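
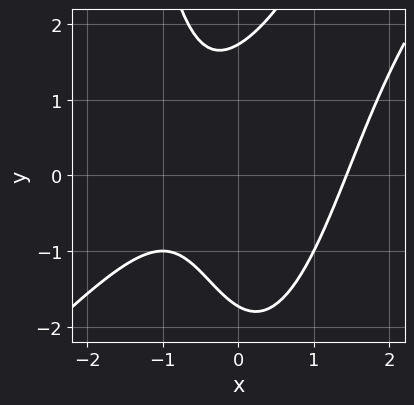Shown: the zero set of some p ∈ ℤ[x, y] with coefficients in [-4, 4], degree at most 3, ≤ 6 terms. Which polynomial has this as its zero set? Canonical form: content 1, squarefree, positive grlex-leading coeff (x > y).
2*x^3 - 2*x^2*y + y^2 - 2*x - 3

1. deg p = 3. The shape is more complex than any degree-2 curve.
2. The integer polynomial consistent with all of this is the stated p.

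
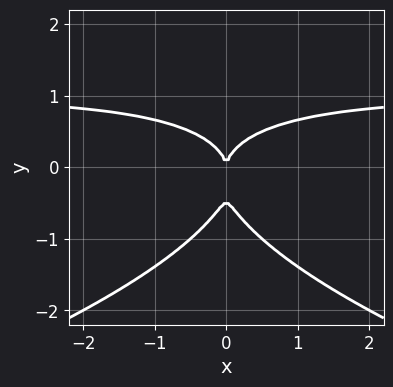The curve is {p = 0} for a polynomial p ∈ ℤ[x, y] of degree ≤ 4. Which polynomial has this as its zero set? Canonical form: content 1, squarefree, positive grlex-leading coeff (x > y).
(a) deg p = 4.
(b) Symmetries: mirror symmetry x ↦ −x ⇒ only even powers of x.
(c) Observable constraints: it crosses the y-axis at the gridline y = 0; it crosses the x-axis at the gridline x = 0.
(d) Fitting integer coefficients to these (and the overall shape) gives p.

2*y^4 + 2*x^2*y + y^3 - 2*x^2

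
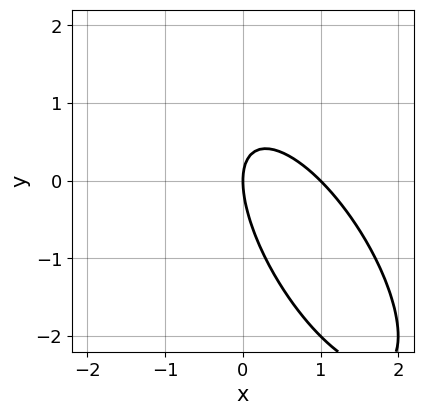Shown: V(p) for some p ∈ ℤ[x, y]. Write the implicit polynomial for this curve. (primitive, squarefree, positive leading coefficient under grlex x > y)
(a) deg p = 2. No degree-1 curve has this shape.
(b) Against the integer gridlines: it crosses the y-axis at the gridline y = 0; the x-axis gridline crossings are at x ∈ {0, 1}.
(c) Putting this together gives p.

2*x^2 + 2*x*y + y^2 - 2*x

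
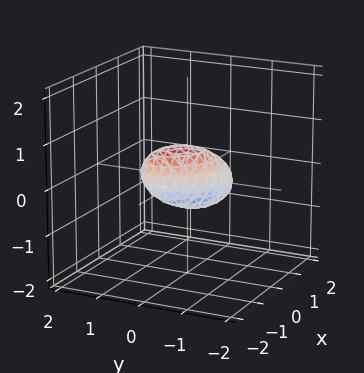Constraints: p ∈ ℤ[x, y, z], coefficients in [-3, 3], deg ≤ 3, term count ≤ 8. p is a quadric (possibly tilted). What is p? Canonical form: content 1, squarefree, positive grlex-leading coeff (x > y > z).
(a) Degree: a generic line meets the surface in up to 2 points, so deg p = 2.
(b) The integer polynomial consistent with all of this is the stated p.

2*x^2 + 2*x*y + x*z + 2*y^2 + 2*z^2 - 1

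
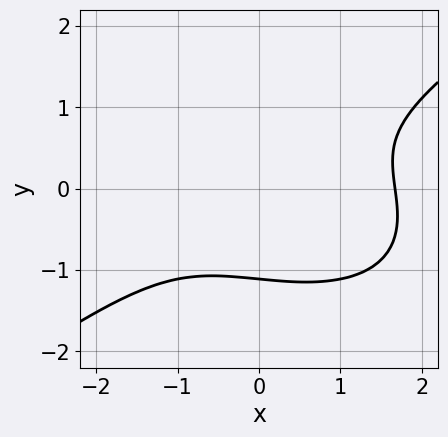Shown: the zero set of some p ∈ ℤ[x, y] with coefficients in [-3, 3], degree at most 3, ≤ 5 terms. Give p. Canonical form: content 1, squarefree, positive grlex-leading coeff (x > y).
x^3 - 3*y^3 - x + y - 3

deg p = 3. The shape is more complex than any degree-2 curve.
Putting this together gives p.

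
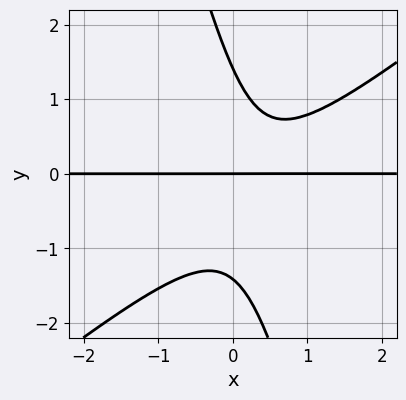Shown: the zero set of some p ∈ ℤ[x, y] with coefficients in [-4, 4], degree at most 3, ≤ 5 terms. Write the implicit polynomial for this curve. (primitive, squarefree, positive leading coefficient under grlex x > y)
3*x^2*y - 3*x*y^2 - y^3 - 2*x*y + 2*y

First, deg p = 3.
Next, from the visible intercepts: it meets the y-axis at y = 0 (among the integer gridlines); the visible x-axis segment lies entirely on the curve.
Finally, assembling these constraints gives the stated polynomial.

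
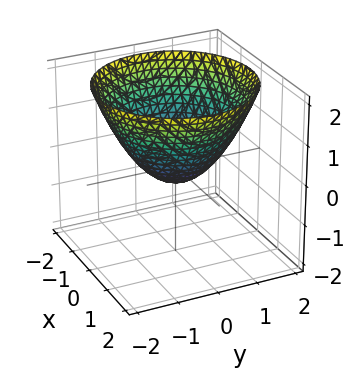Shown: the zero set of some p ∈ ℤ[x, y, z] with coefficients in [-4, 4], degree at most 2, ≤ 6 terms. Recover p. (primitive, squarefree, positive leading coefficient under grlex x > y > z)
2*x^2 + 2*y^2 - 3*z - 1

First, deg p = 2.
Next, symmetries: the surface is invariant under rotation about z: p = q(x² + y², z).
Next, reading off the gridlines: a circular section at z = 2 has radius between 1 and 2.
Finally, matching integer coefficients to the picture gives p.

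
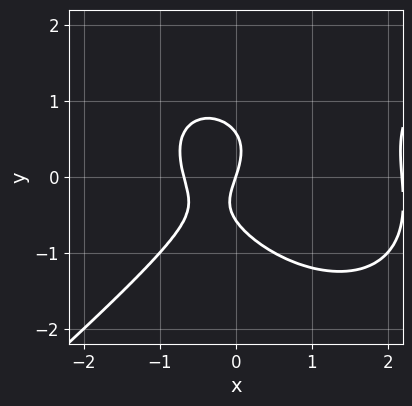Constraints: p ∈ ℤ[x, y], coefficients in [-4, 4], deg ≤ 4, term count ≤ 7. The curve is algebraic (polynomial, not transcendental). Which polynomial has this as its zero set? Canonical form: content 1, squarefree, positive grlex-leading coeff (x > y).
2*x^3 - 3*y^3 - 3*x^2 - 3*x + y

Degree: no degree-2 curve has this shape, so deg p = 3.
From the axis intercepts and sections: it crosses the y-axis at the gridline y = 0; it meets the x-axis at x = 0 (among the integer gridlines).
Solving for integer coefficients yields p as stated.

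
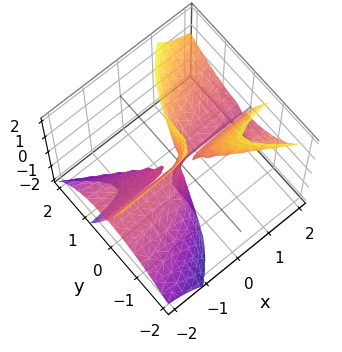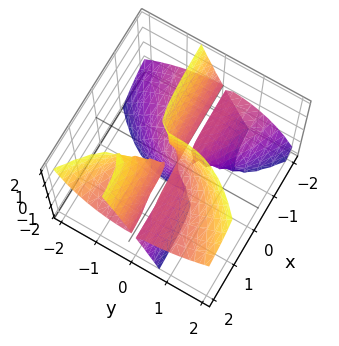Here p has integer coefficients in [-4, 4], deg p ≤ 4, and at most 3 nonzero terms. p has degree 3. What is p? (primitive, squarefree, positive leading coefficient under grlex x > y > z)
First, there are 3 components.
Then, deg p = 3.
Then, reading off the gridlines: every point of the x-axis in the box is on the surface; the visible z-axis segment lies entirely on the surface; it meets the y-axis at y = 0 (among the integer gridlines).
Finally, these observations pin down the coefficients.

3*x*y*z + x*z^2 - 2*y^3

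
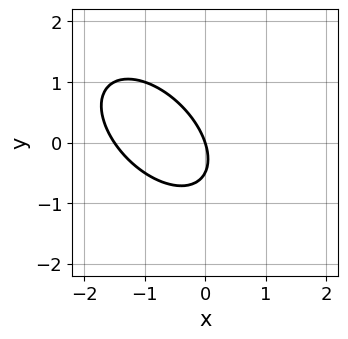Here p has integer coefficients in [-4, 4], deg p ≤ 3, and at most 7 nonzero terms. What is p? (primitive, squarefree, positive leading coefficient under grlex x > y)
(a) Degree: the shape is more complex than any degree-1 curve, so deg p = 2.
(b) From the axis intercepts and sections: one y-axis crossing is at y = 0; it crosses the x-axis at the gridline x = 0.
(c) The integer polynomial consistent with all of this is the stated p.

2*x^2 + 2*x*y + 2*y^2 + 3*x + y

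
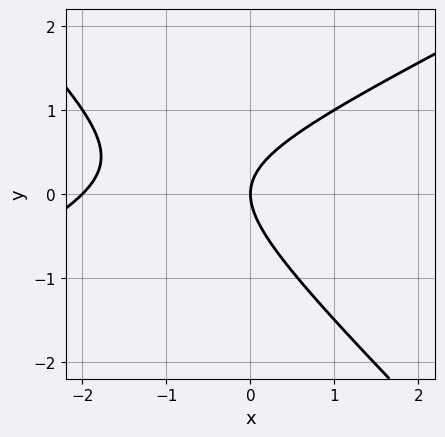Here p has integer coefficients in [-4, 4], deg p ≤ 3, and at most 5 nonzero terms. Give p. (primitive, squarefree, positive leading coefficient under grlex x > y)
x^2 - x*y - 2*y^2 + 2*x

1. deg p = 2.
2. From the axis intercepts and sections: it meets the y-axis at y = 0 (among the integer gridlines); among the integer gridlines, it crosses the x-axis at x ∈ {-2, 0}.
3. These observations pin down the coefficients.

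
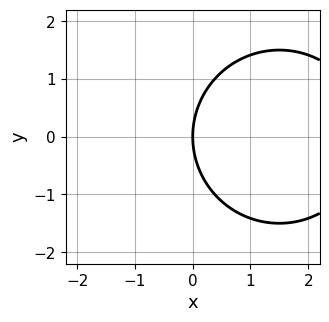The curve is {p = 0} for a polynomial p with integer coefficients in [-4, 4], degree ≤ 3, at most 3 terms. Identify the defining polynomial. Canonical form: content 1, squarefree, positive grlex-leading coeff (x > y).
x^2 + y^2 - 3*x

(a) deg p = 2.
(b) Symmetries: mirror symmetry y ↦ −y ⇒ only even powers of y.
(c) Against the integer gridlines: it meets the y-axis at y = 0 (among the integer gridlines); it meets the x-axis at x = 0 (among the integer gridlines).
(d) The integer polynomial consistent with all of this is the stated p.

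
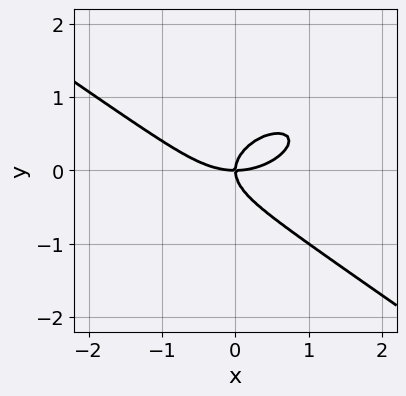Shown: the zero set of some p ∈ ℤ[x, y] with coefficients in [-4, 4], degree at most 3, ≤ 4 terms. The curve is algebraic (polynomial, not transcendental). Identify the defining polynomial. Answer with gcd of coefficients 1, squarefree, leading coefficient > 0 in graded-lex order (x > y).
x^3 + 3*y^3 - 2*x*y

First, deg p = 3. No degree-2 curve has this shape.
Next, reading off the gridlines: one x-axis crossing is at x = 0; one y-axis crossing is at y = 0.
Finally, putting this together gives p.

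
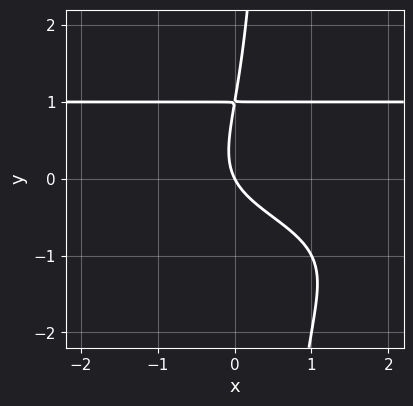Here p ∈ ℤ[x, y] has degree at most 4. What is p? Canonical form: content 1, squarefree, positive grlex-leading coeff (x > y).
1. Degree: the shape is more complex than any degree-3 curve, so deg p = 4.
2. Reading off the gridlines: it meets the y-axis at y = 0 (among the integer gridlines); it crosses the x-axis at the gridline x = 0.
3. Together with the visible shape, these determine p as stated.

2*x*y^3 - y^3 + 2*y^2 - 2*x - y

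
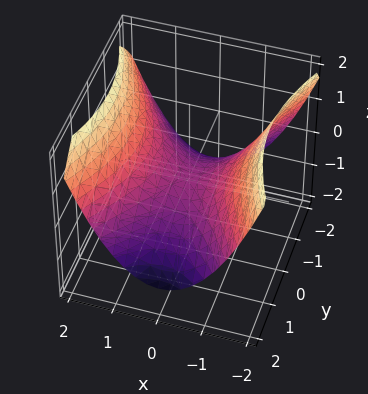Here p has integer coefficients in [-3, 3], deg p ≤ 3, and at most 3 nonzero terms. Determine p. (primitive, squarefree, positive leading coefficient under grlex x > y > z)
2*x^2 - y^2 - 3*z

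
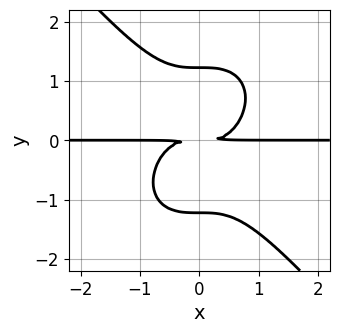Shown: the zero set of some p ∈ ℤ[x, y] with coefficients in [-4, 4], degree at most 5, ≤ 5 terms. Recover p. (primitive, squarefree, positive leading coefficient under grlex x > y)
Degree: a generic line meets the curve in up to 4 points, so deg p = 4.
Reading off the gridlines: every point of the x-axis in the box is on the curve.
The integer polynomial consistent with all of this is the stated p.

3*x^3*y + 2*y^4 - 3*y^2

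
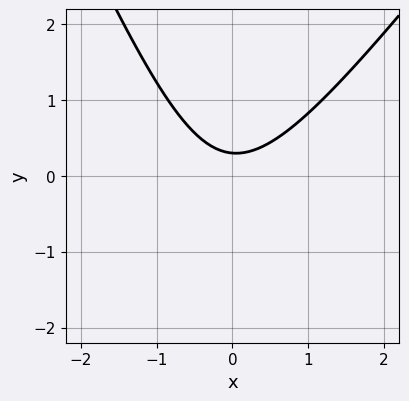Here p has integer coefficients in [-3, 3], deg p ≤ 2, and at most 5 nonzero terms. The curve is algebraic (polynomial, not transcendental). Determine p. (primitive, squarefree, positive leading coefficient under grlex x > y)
3*x^2 - x*y - y^2 - 3*y + 1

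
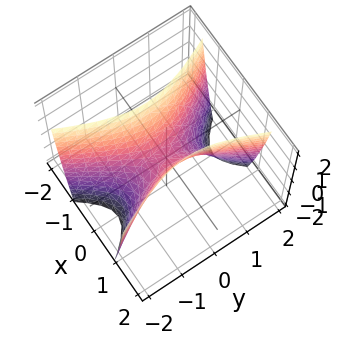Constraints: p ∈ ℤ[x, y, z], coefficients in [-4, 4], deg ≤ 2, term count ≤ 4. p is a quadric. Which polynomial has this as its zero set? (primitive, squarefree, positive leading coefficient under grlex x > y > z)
3*x^2 - y^2 - z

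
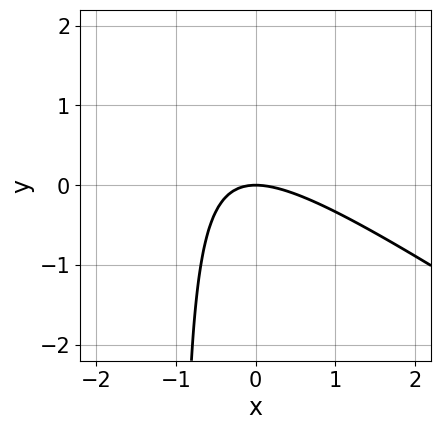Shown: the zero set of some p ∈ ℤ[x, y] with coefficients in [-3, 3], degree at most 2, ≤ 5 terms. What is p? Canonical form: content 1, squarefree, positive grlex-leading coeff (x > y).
The degree is 2 — no degree-1 curve has this shape.
From the axis intercepts and sections: one y-axis crossing is at y = 0; it crosses the x-axis at the gridline x = 0.
Together with the visible shape, these determine p as stated.

2*x^2 + 3*x*y + 3*y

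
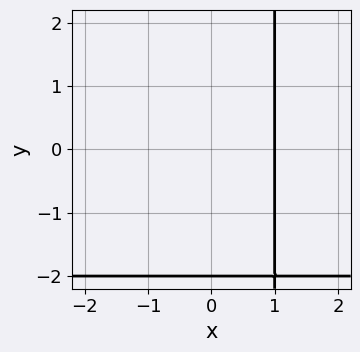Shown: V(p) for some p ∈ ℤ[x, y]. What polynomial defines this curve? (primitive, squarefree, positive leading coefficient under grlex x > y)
(a) The degree is 2 — no degree-1 curve has this shape.
(b) Checking where it meets the axes: one y-axis crossing is at y = -2; it meets the x-axis at x = 1 (among the integer gridlines).
(c) These observations pin down the coefficients.

x*y + 2*x - y - 2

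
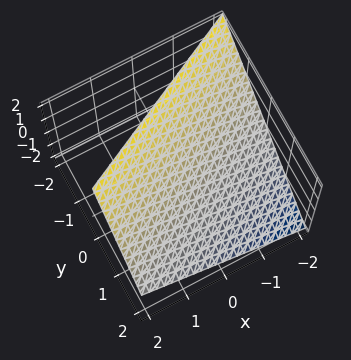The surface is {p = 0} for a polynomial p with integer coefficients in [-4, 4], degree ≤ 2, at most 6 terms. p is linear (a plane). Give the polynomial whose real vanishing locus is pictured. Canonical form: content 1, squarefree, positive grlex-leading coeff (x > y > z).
x - 2*y - 2*z + 2

First, the degree is 1 — the surface is flat (a plane).
Next, against the integer gridlines: it meets the z-axis at z = 1 (among the integer gridlines); it meets the x-axis at x = -2 (among the integer gridlines); it crosses the y-axis at the gridline y = 1.
Finally, assembling these constraints gives the stated polynomial.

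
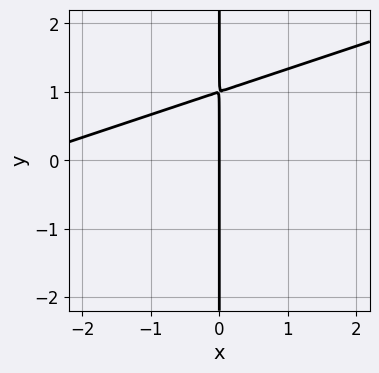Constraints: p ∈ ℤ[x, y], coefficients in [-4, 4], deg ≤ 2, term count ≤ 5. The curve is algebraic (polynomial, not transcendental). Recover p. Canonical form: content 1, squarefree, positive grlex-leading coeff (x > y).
x^2 - 3*x*y + 3*x

1. deg p = 2. A generic line meets the curve in up to 2 points.
2. Checking where it meets the axes: it crosses the x-axis at the gridline x = 0; the visible y-axis segment lies entirely on the curve.
3. Together with the visible shape, these determine p as stated.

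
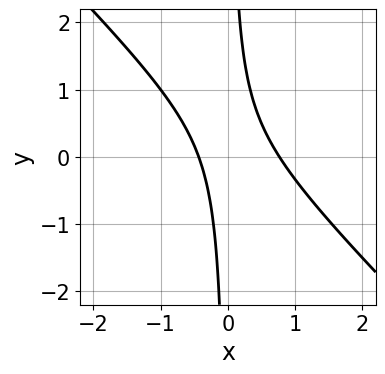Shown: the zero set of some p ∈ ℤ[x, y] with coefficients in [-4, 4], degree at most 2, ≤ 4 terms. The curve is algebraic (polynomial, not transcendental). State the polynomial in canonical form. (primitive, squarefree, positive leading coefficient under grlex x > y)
(a) The degree is 2 — no degree-1 curve has this shape.
(b) Checking where it meets the axes: the curve avoids every integer y-axis point in the box.
(c) Matching integer coefficients to the picture gives p.

3*x^2 + 3*x*y - x - 1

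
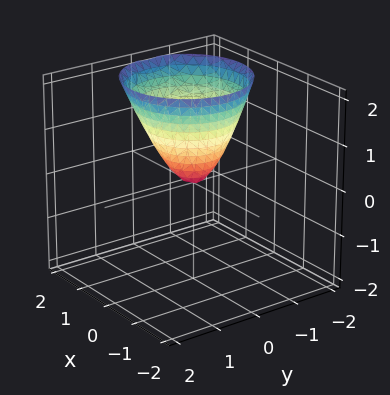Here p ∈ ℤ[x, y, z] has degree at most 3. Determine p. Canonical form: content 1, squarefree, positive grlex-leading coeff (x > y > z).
1. The degree is 2 — the shape is more complex than any degree-1 surface.
2. Against the integer gridlines: one y-axis crossing is at y = 0; it crosses the x-axis at the gridline x = 0.
3. These observations pin down the coefficients.

3*x^2 - 2*x*z + 3*y^2 + y*z - 2*z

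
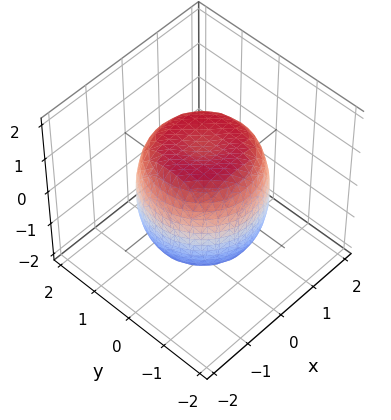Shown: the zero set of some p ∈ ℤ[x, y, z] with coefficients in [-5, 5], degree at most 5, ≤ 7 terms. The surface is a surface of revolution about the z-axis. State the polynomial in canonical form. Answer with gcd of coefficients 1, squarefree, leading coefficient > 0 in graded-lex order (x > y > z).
Degree: a generic line meets the surface in up to 4 points, so deg p = 4.
Symmetry: the z-axis is an axis of rotation, so x and y enter only as x² + y².
From the visible intercepts: a circular section at z = -1 has radius between 1 and 2.
Assembling these constraints gives the stated polynomial.

2*x^4 + 4*x^2*y^2 + 2*y^4 - 2*x^2 - 2*y^2 + 2*z^2 - 3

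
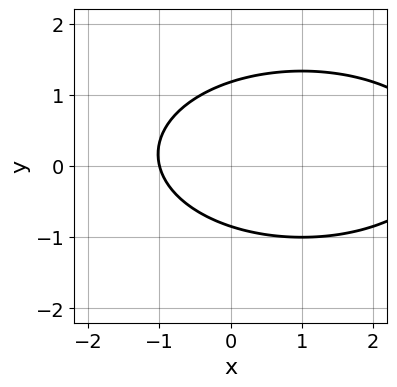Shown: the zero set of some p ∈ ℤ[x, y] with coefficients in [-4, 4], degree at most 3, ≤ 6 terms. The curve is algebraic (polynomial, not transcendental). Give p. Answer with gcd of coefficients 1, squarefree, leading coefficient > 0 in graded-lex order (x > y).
1. deg p = 2. A generic line meets the curve in up to 2 points.
2. From the axis intercepts and sections: one x-axis crossing is at x = -1.
3. Assembling these constraints gives the stated polynomial.

x^2 + 3*y^2 - 2*x - y - 3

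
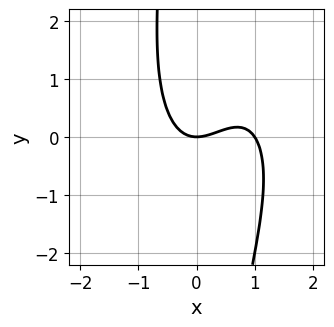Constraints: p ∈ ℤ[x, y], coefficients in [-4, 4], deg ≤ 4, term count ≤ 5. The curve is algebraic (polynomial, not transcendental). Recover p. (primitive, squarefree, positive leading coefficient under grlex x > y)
3*x^3 - x^2*y + x*y^2 - 3*x^2 + 3*y

(a) The degree is 3 — a generic line meets the curve in up to 3 points.
(b) From the visible intercepts: the x-axis gridline crossings are at x ∈ {0, 1}; it meets the y-axis at y = 0 (among the integer gridlines).
(c) The integer polynomial consistent with all of this is the stated p.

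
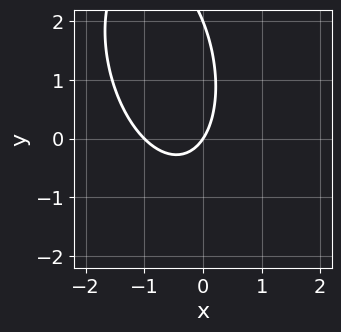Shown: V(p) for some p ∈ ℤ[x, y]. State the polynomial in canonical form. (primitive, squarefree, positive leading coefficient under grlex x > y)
3*x^2 + x*y + y^2 + 3*x - 2*y

(a) deg p = 2.
(b) Reading off the gridlines: among the integer gridlines, it crosses the x-axis at x ∈ {-1, 0}; the y-axis gridline crossings are at y ∈ {0, 2}.
(c) Together with the visible shape, these determine p as stated.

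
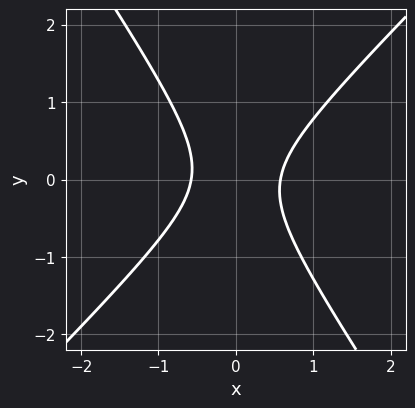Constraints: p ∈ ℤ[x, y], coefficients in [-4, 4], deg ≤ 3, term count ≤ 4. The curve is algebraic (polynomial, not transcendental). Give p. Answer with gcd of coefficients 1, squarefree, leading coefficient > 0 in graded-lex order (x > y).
3*x^2 - x*y - 2*y^2 - 1

1. Degree: a generic line meets the curve in up to 2 points, so deg p = 2.
2. From the axis intercepts and sections: the curve avoids every integer y-axis point in the box.
3. Matching integer coefficients to the picture gives p.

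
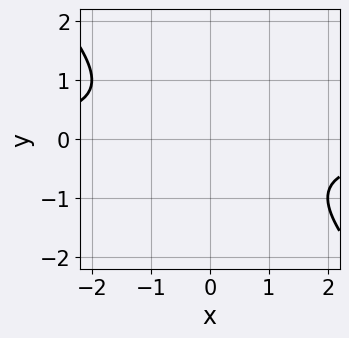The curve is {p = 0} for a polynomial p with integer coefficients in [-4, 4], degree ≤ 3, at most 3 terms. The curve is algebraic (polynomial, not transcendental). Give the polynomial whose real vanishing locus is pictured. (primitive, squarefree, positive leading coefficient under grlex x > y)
1. The degree is 2 — no degree-1 curve has this shape.
2. Checking where it meets the axes: it misses every integer gridline on the x-axis; the curve avoids every integer y-axis point in the box.
3. Fitting integer coefficients to these (and the overall shape) gives p.

x*y + y^2 + 1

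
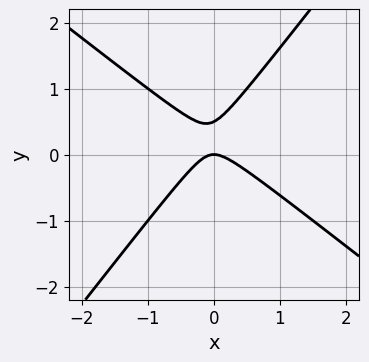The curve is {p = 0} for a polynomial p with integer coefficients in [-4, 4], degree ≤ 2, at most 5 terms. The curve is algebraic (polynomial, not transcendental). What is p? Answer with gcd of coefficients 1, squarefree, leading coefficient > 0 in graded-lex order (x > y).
First, degree: a generic line meets the curve in up to 2 points, so deg p = 2.
Then, from the visible intercepts: it crosses the x-axis at the gridline x = 0; it crosses the y-axis at the gridline y = 0.
Finally, the integer polynomial consistent with all of this is the stated p.

2*x^2 + x*y - 2*y^2 + y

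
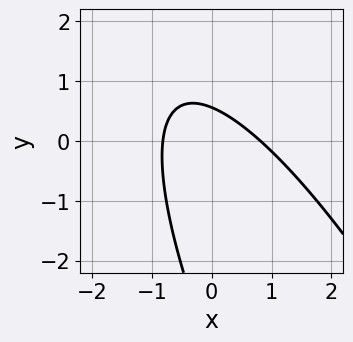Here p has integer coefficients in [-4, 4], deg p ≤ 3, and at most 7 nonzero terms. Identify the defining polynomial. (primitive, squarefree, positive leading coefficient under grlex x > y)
First, the degree is 2 — no degree-1 curve has this shape.
Finally, solving for integer coefficients yields p as stated.

3*x^2 + 3*x*y + y^2 + 3*y - 2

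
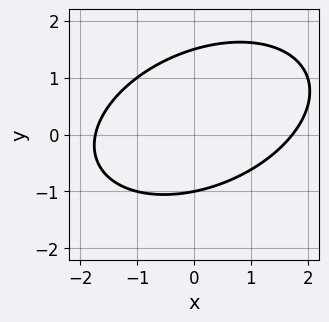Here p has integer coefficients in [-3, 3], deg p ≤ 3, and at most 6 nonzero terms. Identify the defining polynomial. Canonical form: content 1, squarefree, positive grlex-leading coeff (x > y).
x^2 - x*y + 2*y^2 - y - 3

First, the degree is 2 — the shape is more complex than any degree-1 curve.
Then, reading off the gridlines: one y-axis crossing is at y = -1.
Finally, together with the visible shape, these determine p as stated.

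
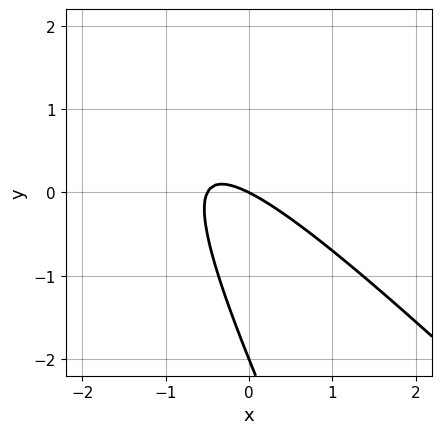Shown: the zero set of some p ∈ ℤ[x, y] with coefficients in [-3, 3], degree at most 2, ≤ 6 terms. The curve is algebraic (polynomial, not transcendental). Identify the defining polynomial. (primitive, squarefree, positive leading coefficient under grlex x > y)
First, deg p = 2.
Then, reading off the gridlines: it crosses the x-axis at the gridline x = 0; the y-axis gridline crossings are at y ∈ {-2, 0}.
Finally, the integer polynomial consistent with all of this is the stated p.

2*x^2 + 3*x*y + y^2 + x + 2*y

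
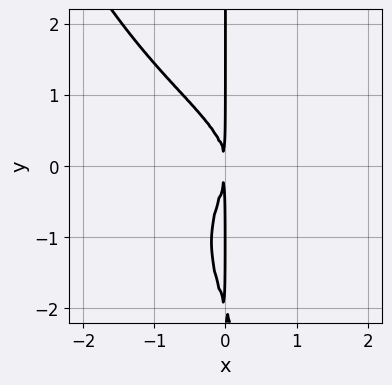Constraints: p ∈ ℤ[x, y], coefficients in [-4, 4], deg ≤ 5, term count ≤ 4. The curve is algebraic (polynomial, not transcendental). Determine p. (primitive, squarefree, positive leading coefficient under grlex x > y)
The degree is 4 — the shape is more complex than any degree-3 curve.
Checking where it meets the axes: every point of the y-axis in the box is on the curve.
Together with the visible shape, these determine p as stated.

2*x^2*y^2 + x*y^3 + 2*x*y^2 + 3*x^2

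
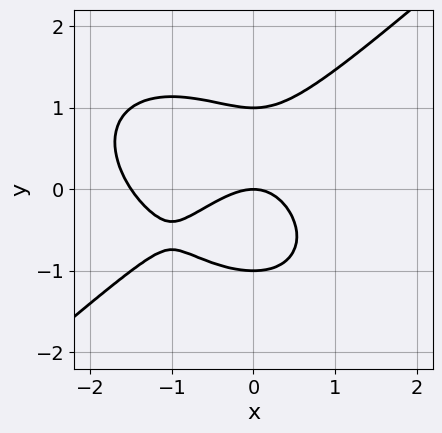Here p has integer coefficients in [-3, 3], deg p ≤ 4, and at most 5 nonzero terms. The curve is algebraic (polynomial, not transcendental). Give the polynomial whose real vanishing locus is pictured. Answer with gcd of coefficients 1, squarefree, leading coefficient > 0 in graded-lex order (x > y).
2*x^3 - 3*y^3 + 3*x^2 + 3*y

Degree: a generic line meets the curve in up to 3 points, so deg p = 3.
From the visible intercepts: one x-axis crossing is at x = 0; the y-axis gridline crossings are at y ∈ {-1, 0, 1}.
Putting this together gives p.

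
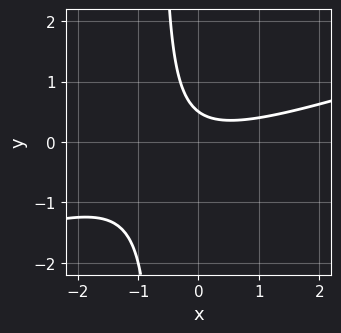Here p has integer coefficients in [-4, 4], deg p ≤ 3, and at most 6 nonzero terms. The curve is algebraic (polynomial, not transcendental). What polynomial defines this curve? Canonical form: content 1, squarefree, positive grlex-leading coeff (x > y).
1. Degree: the shape is more complex than any degree-1 curve, so deg p = 2.
2. Reading off the gridlines: the curve avoids every integer x-axis point in the box.
3. These observations pin down the coefficients.

x^2 - 3*x*y - 2*y + 1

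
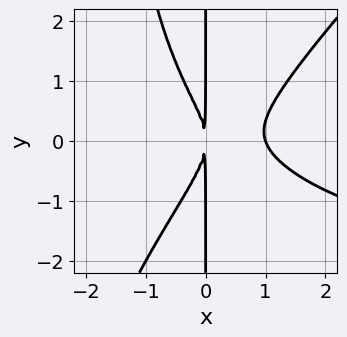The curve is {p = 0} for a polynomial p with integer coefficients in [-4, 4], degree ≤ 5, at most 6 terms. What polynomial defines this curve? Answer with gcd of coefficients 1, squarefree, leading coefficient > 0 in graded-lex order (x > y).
Degree: the shape is more complex than any degree-3 curve, so deg p = 4.
Reading off the gridlines: it meets the x-axis at x = 1 (among the integer gridlines); every point of the y-axis in the box is on the curve.
Assembling these constraints gives the stated polynomial.

x^3*y - x^2*y^2 + 3*x^3 - 2*x*y^2 - 3*x^2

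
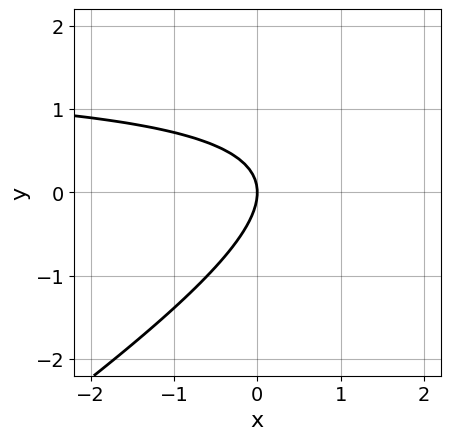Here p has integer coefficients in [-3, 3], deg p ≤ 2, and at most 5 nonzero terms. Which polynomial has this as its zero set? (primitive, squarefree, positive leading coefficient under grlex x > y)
(a) deg p = 2.
(b) Observable constraints: it crosses the y-axis at the gridline y = 0; it meets the x-axis at x = 0 (among the integer gridlines).
(c) Together with the visible shape, these determine p as stated.

2*x*y - 3*y^2 - 3*x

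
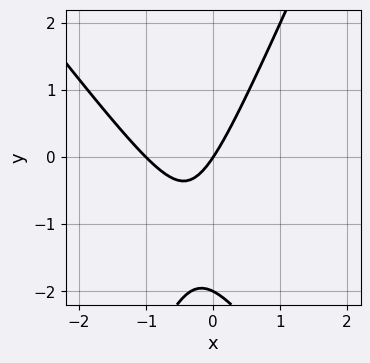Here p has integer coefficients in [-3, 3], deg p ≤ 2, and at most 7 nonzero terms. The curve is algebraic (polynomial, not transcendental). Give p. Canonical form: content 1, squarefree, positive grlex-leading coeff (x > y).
3*x^2 + x*y - y^2 + 3*x - 2*y

First, the degree is 2 — no degree-1 curve has this shape.
Next, from the axis intercepts and sections: among the integer gridlines, it crosses the y-axis at y ∈ {-2, 0}; the x-axis gridline crossings are at x ∈ {-1, 0}.
Finally, matching integer coefficients to the picture gives p.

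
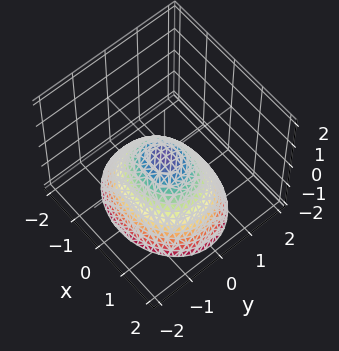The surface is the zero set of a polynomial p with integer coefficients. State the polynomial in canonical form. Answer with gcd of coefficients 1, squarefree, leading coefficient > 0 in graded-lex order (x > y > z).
2*x^2 + 3*y^2 + 3*z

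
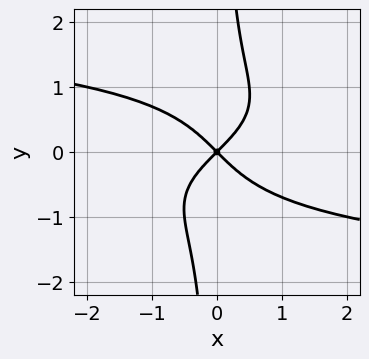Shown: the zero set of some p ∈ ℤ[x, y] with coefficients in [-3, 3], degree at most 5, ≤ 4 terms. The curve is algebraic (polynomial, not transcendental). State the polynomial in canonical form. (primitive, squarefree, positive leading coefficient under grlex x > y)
deg p = 4. A generic line meets the curve in up to 4 points.
Checking where it meets the axes: one y-axis crossing is at y = 0; one x-axis crossing is at x = 0.
Solving for integer coefficients yields p as stated.

3*x*y^3 + 2*x^2 - 2*y^2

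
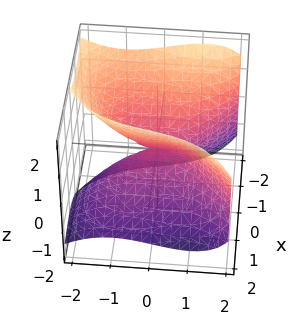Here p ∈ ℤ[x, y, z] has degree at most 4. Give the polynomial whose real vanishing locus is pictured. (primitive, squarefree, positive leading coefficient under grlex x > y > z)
x*y*z + y^3 - 3*x^2 - 2*x*z + 3*z^2

Degree: a generic line meets the surface in up to 3 points, so deg p = 3.
Observable constraints: one x-axis crossing is at x = 0; it meets the z-axis at z = 0 (among the integer gridlines).
Putting this together gives p.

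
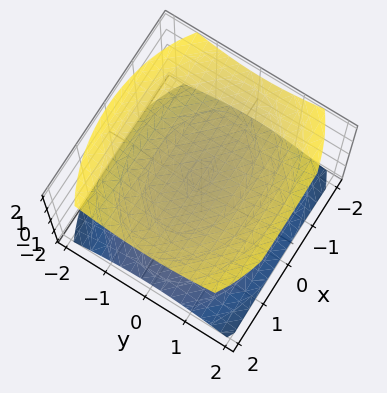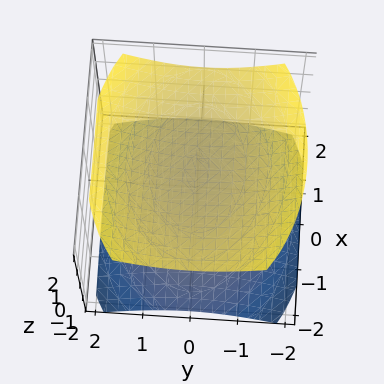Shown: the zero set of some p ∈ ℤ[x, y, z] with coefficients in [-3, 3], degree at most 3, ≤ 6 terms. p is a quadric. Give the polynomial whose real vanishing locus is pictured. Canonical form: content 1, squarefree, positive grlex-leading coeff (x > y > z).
1. There are 2 components.
2. deg p = 2.
3. Symmetries: mirror symmetry y ↦ −y ⇒ only even powers of y; mirror symmetry x ↦ −x ⇒ only even powers of x; mirror symmetry z ↦ −z ⇒ only even powers of z.
4. Observable constraints: the z-axis gridline crossings are at z ∈ {-1, 1}; it misses every integer gridline on the x-axis; the surface avoids every integer y-axis point in the box.
5. Putting this together gives p.

x^2 + 2*y^2 - 3*z^2 + 3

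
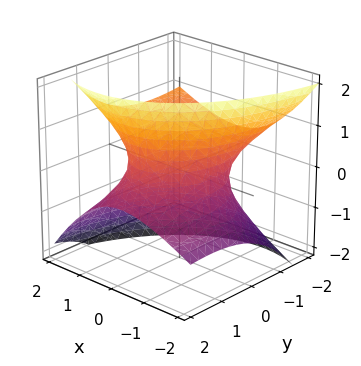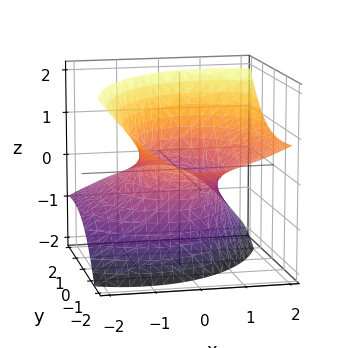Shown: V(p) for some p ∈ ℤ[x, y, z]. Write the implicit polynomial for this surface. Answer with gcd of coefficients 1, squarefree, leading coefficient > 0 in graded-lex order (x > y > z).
Degree: no degree-1 surface has this shape, so deg p = 2.
From the visible intercepts: no z-intercept at any integer in the box; the x-axis gridline crossings are at x ∈ {-1, 1}.
These observations pin down the coefficients.

2*x^2 - 2*x*z + y^2 + 3*y*z - 2*z^2 - 2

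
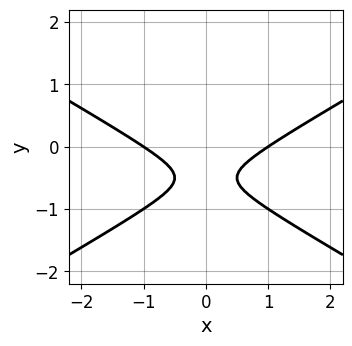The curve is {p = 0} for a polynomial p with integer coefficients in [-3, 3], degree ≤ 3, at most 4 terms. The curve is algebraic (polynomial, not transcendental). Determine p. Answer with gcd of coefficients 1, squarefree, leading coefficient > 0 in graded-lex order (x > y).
x^2 - 3*y^2 - 3*y - 1

1. Degree: the shape is more complex than any degree-1 curve, so deg p = 2.
2. Symmetries: the x ↦ −x reflection is a symmetry, so x appears only in even powers.
3. From the axis intercepts and sections: the curve avoids every integer y-axis point in the box; the x-axis gridline crossings are at x ∈ {-1, 1}.
4. Assembling these constraints gives the stated polynomial.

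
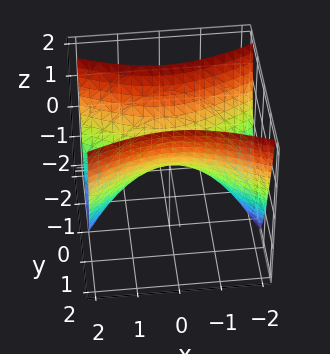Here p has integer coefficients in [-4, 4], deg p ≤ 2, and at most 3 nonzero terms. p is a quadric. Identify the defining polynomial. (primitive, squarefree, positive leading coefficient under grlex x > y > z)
x^2 - 3*y^2 + 2*z

First, degree: a hyperbolic paraboloid; a quadric, so deg p = 2.
Next, symmetries: the x ↦ −x reflection is a symmetry, so x appears only in even powers; the y ↦ −y reflection is a symmetry, so y appears only in even powers.
Then, from the axis intercepts and sections: it crosses the y-axis at the gridline y = 0; it meets the x-axis at x = 0 (among the integer gridlines).
Finally, putting this together gives p.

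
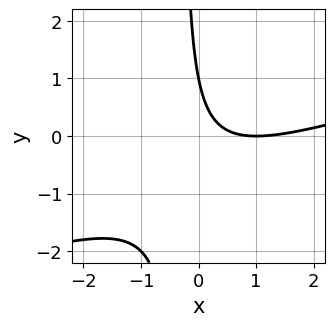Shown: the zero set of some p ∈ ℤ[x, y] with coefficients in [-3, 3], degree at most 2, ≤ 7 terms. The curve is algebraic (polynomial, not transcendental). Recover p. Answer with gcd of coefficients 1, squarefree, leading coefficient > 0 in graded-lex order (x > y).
x^2 - 3*x*y - 2*x - y + 1

(a) Degree: the shape is more complex than any degree-1 curve, so deg p = 2.
(b) Checking where it meets the axes: it crosses the x-axis at the gridline x = 1; it crosses the y-axis at the gridline y = 1.
(c) These observations pin down the coefficients.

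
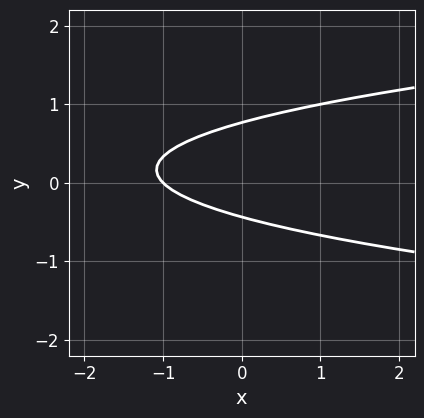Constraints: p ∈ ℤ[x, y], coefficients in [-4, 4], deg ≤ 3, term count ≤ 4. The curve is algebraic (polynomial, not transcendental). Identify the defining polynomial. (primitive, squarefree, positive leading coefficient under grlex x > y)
3*y^2 - x - y - 1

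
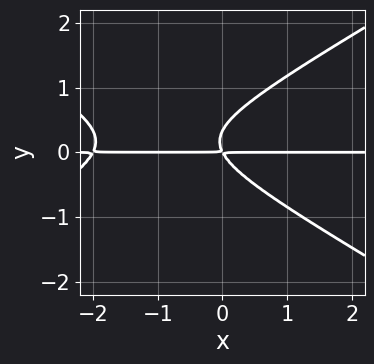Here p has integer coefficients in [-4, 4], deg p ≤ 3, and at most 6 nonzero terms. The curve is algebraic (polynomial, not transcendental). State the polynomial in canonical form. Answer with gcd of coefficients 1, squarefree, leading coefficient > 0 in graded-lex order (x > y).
x^2*y - 3*y^3 + 2*x*y + y^2

1. deg p = 3. No degree-2 curve has this shape.
2. Reading off the gridlines: every point of the x-axis in the box is on the curve.
3. The integer polynomial consistent with all of this is the stated p.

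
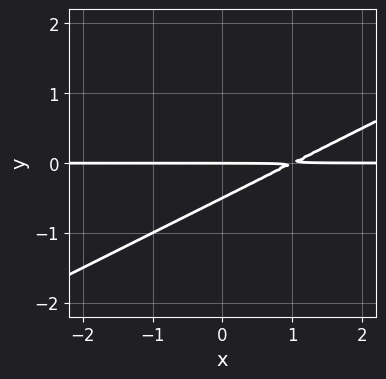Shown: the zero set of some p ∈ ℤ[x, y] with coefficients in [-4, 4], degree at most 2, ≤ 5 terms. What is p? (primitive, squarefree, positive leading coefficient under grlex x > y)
x*y - 2*y^2 - y

1. The degree is 2 — the shape is more complex than any degree-1 curve.
2. Checking where it meets the axes: every point of the x-axis in the box is on the curve; one y-axis crossing is at y = 0.
3. Matching integer coefficients to the picture gives p.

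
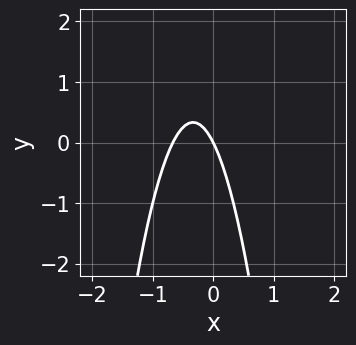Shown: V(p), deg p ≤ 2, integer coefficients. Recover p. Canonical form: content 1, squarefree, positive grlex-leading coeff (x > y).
3*x^2 + 2*x + y

1. deg p = 2.
2. Checking where it meets the axes: it meets the x-axis at x = 0 (among the integer gridlines); one y-axis crossing is at y = 0.
3. Solving for integer coefficients yields p as stated.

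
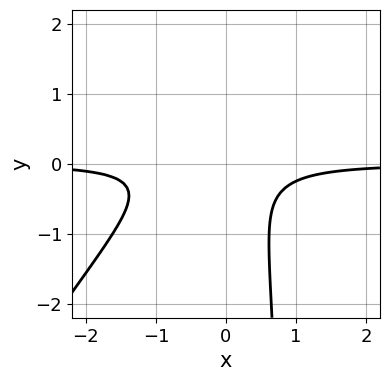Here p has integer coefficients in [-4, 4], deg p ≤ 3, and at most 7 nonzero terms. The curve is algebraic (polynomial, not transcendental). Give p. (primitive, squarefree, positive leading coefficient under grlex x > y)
3*x^2*y - 2*x*y^2 + x*y + 2*y^2 + 1

1. Degree: no degree-2 curve has this shape, so deg p = 3.
2. Observable constraints: the curve avoids every integer x-axis point in the box; the curve avoids every integer y-axis point in the box.
3. Solving for integer coefficients yields p as stated.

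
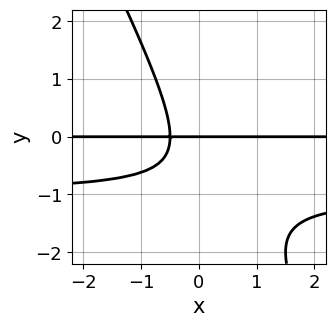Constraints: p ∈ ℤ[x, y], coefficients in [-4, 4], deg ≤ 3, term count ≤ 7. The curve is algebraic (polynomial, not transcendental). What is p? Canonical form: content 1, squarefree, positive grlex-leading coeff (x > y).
2*x*y^2 + y^3 + 2*x*y + y^2 + y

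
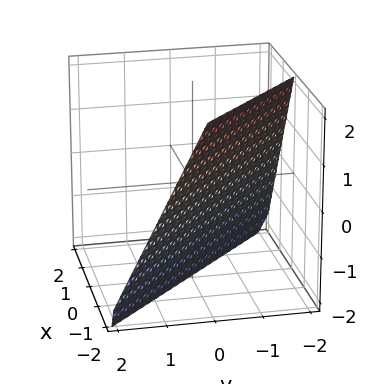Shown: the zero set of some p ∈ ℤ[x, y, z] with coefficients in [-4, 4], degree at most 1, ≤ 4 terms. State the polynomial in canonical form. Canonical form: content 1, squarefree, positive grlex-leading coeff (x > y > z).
(a) deg p = 1. The surface is flat (a plane).
(b) Observable constraints: it meets the x-axis at x = -1 (among the integer gridlines); it crosses the z-axis at the gridline z = -2; it meets the y-axis at y = -1 (among the integer gridlines).
(c) Assembling these constraints gives the stated polynomial.

2*x + 2*y + z + 2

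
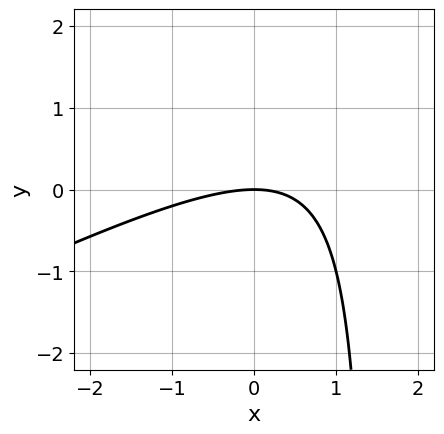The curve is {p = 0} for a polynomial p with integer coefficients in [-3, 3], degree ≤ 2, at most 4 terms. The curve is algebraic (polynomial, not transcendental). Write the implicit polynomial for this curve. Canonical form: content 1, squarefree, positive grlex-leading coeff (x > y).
deg p = 2.
Reading off the gridlines: one y-axis crossing is at y = 0; one x-axis crossing is at x = 0.
Assembling these constraints gives the stated polynomial.

x^2 - 2*x*y + 3*y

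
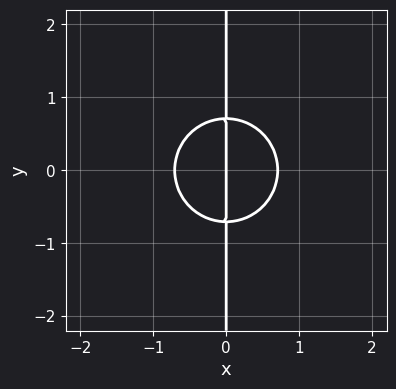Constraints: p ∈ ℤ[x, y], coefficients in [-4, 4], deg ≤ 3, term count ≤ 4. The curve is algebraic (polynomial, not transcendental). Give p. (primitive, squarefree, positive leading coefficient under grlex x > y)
(a) The degree is 3 — no degree-2 curve has this shape.
(b) Symmetries: it's symmetric under y → −y, forcing even powers of y.
(c) From the axis intercepts and sections: one x-axis crossing is at x = 0; every point of the y-axis in the box is on the curve.
(d) Solving for integer coefficients yields p as stated.

2*x^3 + 2*x*y^2 - x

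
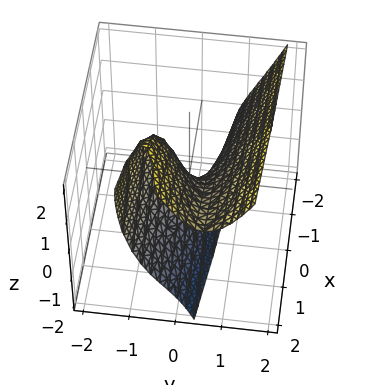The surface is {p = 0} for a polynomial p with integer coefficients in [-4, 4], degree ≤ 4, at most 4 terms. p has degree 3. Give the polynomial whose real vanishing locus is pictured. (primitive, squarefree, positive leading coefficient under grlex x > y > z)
3*y^3 - 3*y*z - z^2 + x

deg p = 3.
Observable constraints: one z-axis crossing is at z = 0; one x-axis crossing is at x = 0; one y-axis crossing is at y = 0.
Matching integer coefficients to the picture gives p.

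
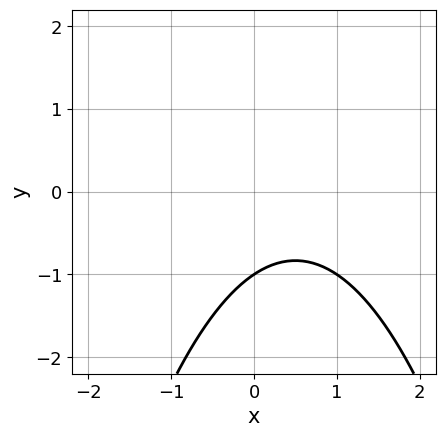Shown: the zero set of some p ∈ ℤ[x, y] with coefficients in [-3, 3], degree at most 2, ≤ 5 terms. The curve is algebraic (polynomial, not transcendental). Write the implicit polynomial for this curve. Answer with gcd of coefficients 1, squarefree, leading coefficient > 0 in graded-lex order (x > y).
First, degree: no degree-1 curve has this shape, so deg p = 2.
Next, from the axis intercepts and sections: it misses every integer gridline on the x-axis; it meets the y-axis at y = -1 (among the integer gridlines).
Finally, matching integer coefficients to the picture gives p.

2*x^2 - 2*x + 3*y + 3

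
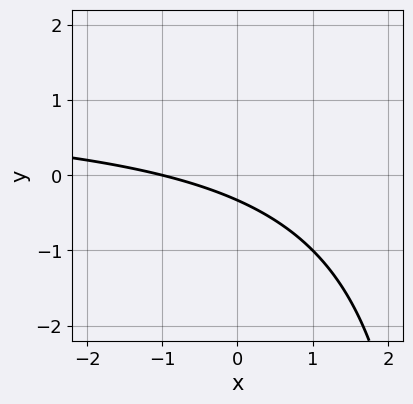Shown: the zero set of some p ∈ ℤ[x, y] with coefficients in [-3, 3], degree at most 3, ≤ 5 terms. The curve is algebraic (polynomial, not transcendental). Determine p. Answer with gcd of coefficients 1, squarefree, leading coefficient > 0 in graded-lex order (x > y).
(a) deg p = 2. The shape is more complex than any degree-1 curve.
(b) From the axis intercepts and sections: it meets the x-axis at x = -1 (among the integer gridlines).
(c) These observations pin down the coefficients.

x*y - x - 3*y - 1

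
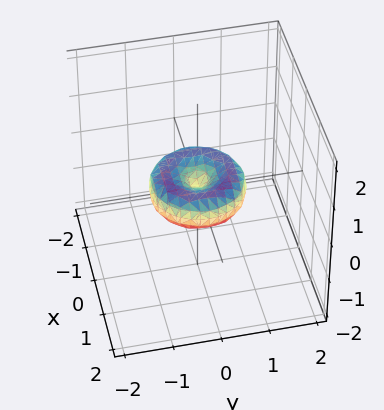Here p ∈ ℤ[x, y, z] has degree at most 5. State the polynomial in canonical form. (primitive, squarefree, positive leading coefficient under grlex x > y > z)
2*x^4 + 4*x^2*y^2 + 2*y^4 - 2*x^2 - 2*y^2 + 3*z^2

1. The degree is 4 — no degree-3 surface has this shape.
2. Symmetries: the surface is invariant under rotation about z: p = q(x² + y², z).
3. Reading off the gridlines: among the integer gridlines, it crosses the x-axis at x ∈ {-1, 0, 1}; it crosses the z-axis at the gridline z = 0.
4. The integer polynomial consistent with all of this is the stated p.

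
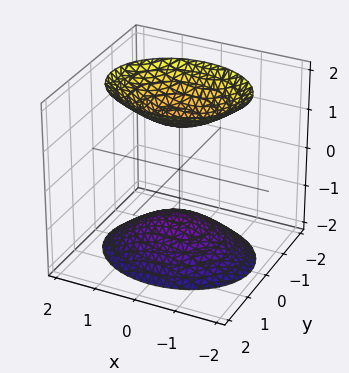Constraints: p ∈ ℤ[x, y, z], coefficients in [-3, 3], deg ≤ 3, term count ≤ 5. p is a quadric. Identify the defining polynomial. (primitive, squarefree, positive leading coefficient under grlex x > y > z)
1. The picture has 2 separate pieces.
2. deg p = 2.
3. Symmetries: mirror symmetry z ↦ −z ⇒ only even powers of z; the x ↦ −x reflection is a symmetry, so x appears only in even powers; the y ↦ −y reflection is a symmetry, so y appears only in even powers.
4. Reading off the gridlines: it misses every integer gridline on the y-axis; no x-intercept at any integer in the box.
5. The integer polynomial consistent with all of this is the stated p.

2*x^2 + 3*y^2 - 2*z^2 + 3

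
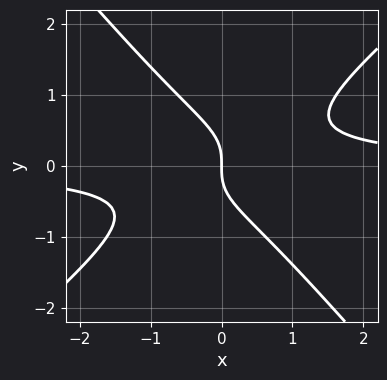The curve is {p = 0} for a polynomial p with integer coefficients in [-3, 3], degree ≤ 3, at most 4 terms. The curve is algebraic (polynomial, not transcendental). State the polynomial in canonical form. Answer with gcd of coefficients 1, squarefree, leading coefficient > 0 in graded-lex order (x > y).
1. deg p = 3.
2. Observable constraints: it crosses the y-axis at the gridline y = 0; it meets the x-axis at x = 0 (among the integer gridlines).
3. These observations pin down the coefficients.

3*x^2*y - x*y^2 - 3*y^3 - 2*x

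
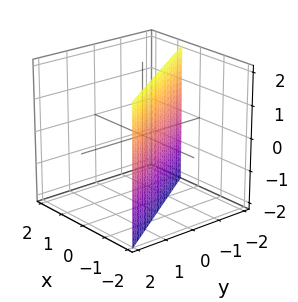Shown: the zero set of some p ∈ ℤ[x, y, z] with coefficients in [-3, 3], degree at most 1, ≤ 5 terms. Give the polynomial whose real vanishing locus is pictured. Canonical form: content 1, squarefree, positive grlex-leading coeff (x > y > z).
Degree: the surface is flat (a plane), so deg p = 1.
Observable constraints: it misses every integer gridline on the z-axis; it meets the y-axis at y = -1 (among the integer gridlines).
Fitting integer coefficients to these (and the overall shape) gives p.

3*x + 2*y + 2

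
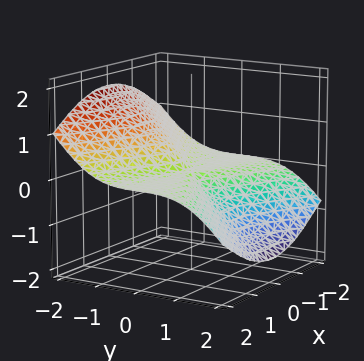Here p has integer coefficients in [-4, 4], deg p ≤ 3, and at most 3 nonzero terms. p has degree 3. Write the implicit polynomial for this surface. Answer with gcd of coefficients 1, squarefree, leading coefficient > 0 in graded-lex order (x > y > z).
(a) deg p = 3.
(b) Checking where it meets the axes: every point of the x-axis in the box is on the surface; one y-axis crossing is at y = 0; one z-axis crossing is at z = 0.
(c) Matching integer coefficients to the picture gives p.

2*x^2*z + y^3 + 2*z^3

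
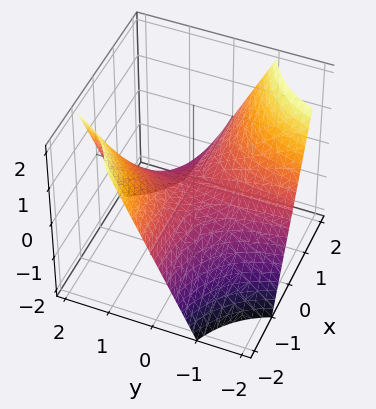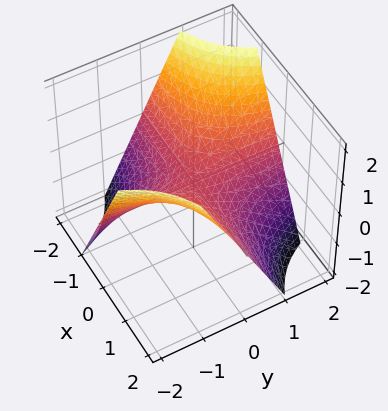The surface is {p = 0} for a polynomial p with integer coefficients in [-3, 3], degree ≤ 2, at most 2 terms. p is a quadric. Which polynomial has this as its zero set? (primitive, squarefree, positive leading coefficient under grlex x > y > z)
1. Degree: a saddle surface; a quadric, so deg p = 2.
2. Checking where it meets the axes: the visible x-axis segment lies entirely on the surface; one z-axis crossing is at z = 0; every point of the y-axis in the box is on the surface.
3. These observations pin down the coefficients.

x*y + z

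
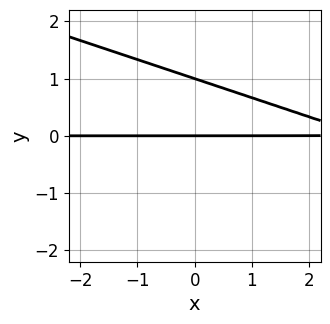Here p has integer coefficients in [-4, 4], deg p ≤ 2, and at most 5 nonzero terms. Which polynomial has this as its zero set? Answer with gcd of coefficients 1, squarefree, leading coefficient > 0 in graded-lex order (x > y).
x*y + 3*y^2 - 3*y

The degree is 2 — the shape is more complex than any degree-1 curve.
Observable constraints: the visible x-axis segment lies entirely on the curve; the y-axis gridline crossings are at y ∈ {0, 1}.
The integer polynomial consistent with all of this is the stated p.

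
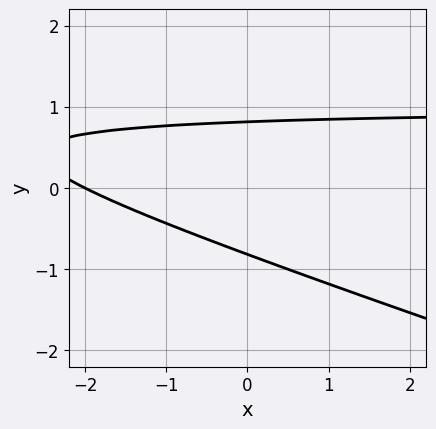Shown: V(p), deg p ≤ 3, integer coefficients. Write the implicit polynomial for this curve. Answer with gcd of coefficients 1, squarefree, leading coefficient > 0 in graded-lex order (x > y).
x*y + 3*y^2 - x - 2

1. Degree: the shape is more complex than any degree-1 curve, so deg p = 2.
2. Reading off the gridlines: one x-axis crossing is at x = -2.
3. Solving for integer coefficients yields p as stated.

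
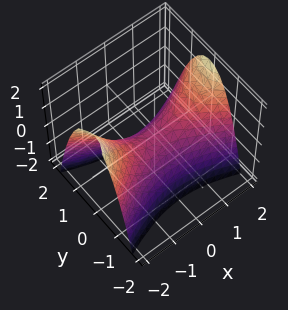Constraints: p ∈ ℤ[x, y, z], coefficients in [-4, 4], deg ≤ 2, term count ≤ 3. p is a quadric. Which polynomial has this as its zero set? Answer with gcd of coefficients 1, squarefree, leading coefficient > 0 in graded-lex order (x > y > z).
Degree: a saddle surface; a quadric, so deg p = 2.
Symmetries: it's symmetric under y → −y, forcing even powers of y; mirror symmetry x ↦ −x ⇒ only even powers of x.
Checking where it meets the axes: one y-axis crossing is at y = 0; one z-axis crossing is at z = 0; it crosses the x-axis at the gridline x = 0.
These observations pin down the coefficients.

x^2 - 3*y^2 - 2*z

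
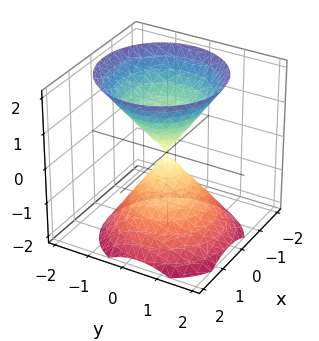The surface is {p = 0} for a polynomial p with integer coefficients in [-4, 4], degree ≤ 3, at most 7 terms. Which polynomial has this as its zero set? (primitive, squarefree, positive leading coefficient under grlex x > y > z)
3*x^2 + x*z + 3*y^2 + y*z - 2*z^2

(a) I count 2 distinct pieces. Treating them together as one polynomial.
(b) Degree: a generic line meets the surface in up to 2 points, so deg p = 2.
(c) Reading off the gridlines: it crosses the x-axis at the gridline x = 0; it crosses the y-axis at the gridline y = 0.
(d) The integer polynomial consistent with all of this is the stated p.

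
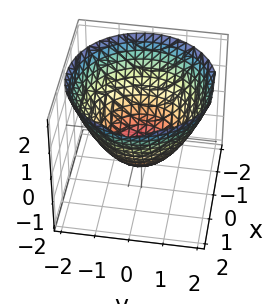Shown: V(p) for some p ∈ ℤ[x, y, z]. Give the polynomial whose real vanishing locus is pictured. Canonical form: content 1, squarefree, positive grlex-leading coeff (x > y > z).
(a) The degree is 2 — no degree-1 surface has this shape.
(b) Symmetries: rotational symmetry about the z-axis ⇒ p depends on x, y only through x² + y².
(c) Against the integer gridlines: a circular section at z = 1 has radius between 1 and 2; it crosses the z-axis at the gridline z = -1.
(d) Putting this together gives p.

2*x^2 + 2*y^2 - 3*z - 3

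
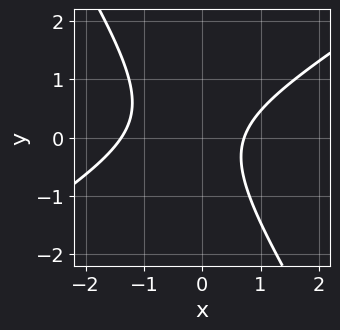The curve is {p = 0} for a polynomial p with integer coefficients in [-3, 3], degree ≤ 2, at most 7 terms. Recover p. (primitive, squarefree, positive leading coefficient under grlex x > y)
3*x^2 - 3*x*y - 3*y^2 + 2*x - 3

(a) The degree is 2 — no degree-1 curve has this shape.
(b) Observable constraints: no y-intercept at any integer in the box.
(c) These observations pin down the coefficients.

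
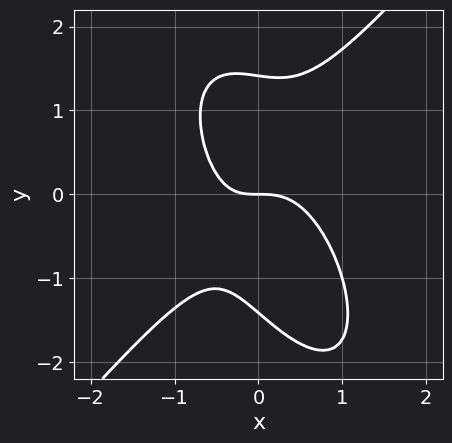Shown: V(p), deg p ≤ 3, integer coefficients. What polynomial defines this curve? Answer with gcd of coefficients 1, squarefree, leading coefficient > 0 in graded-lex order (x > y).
deg p = 3. A generic line meets the curve in up to 3 points.
Checking where it meets the axes: it meets the y-axis at y = 0 (among the integer gridlines); one x-axis crossing is at x = 0.
Together with the visible shape, these determine p as stated.

3*x^3 - x*y^2 - y^3 + x*y + 2*y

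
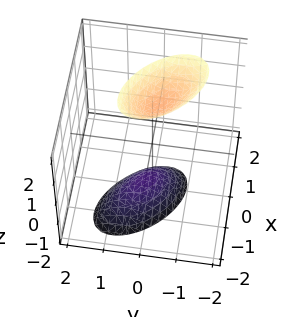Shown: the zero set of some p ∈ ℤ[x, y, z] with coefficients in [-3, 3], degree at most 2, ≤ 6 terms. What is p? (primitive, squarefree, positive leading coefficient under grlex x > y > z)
3*x^2 + 3*x*y - x*z + 3*y^2 - z^2 + 2

The picture has 2 separate pieces.
deg p = 2.
From the visible intercepts: the surface avoids every integer x-axis point in the box; no y-intercept at any integer in the box.
These observations pin down the coefficients.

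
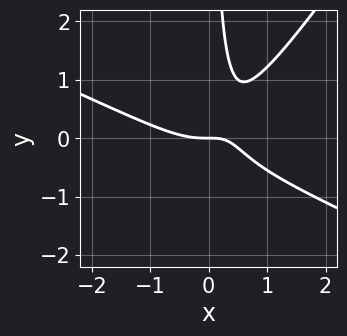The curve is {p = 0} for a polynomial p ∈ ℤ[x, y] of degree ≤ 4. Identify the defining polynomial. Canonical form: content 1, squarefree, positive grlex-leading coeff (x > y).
2*x^3 + 3*x^2*y - 3*x*y^2 - 3*x*y + 2*y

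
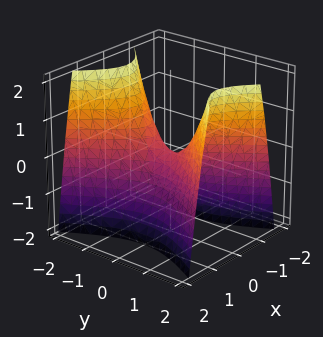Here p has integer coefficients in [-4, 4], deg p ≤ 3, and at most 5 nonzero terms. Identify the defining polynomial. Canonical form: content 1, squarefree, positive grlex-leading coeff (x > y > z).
First, degree: a saddle surface; a quadric, so deg p = 2.
Next, symmetries: it's symmetric under x → −x, forcing even powers of x; mirror symmetry y ↦ −y ⇒ only even powers of y.
Next, from the visible intercepts: it crosses the z-axis at the gridline z = 0; it crosses the x-axis at the gridline x = 0.
Finally, the integer polynomial consistent with all of this is the stated p.

2*x^2 - y^2 + z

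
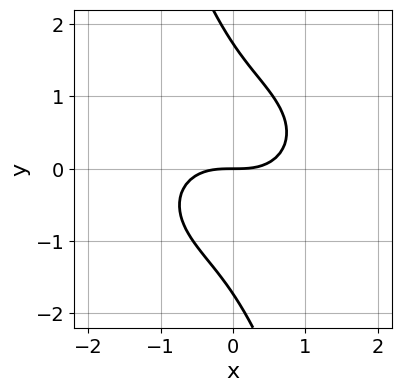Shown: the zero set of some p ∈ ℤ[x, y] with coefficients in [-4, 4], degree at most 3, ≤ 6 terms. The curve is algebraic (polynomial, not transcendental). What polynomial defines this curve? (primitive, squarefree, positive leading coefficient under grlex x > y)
Degree: the shape is more complex than any degree-2 curve, so deg p = 3.
Checking where it meets the axes: one x-axis crossing is at x = 0; it meets the y-axis at y = 0 (among the integer gridlines).
The integer polynomial consistent with all of this is the stated p.

2*x^3 + 3*x*y^2 + y^3 - 3*y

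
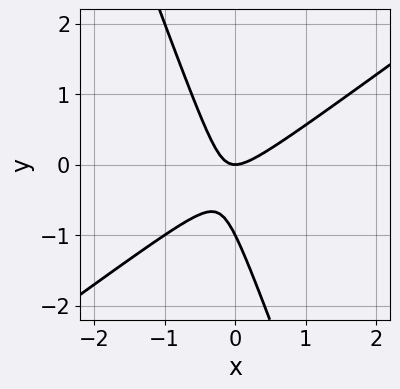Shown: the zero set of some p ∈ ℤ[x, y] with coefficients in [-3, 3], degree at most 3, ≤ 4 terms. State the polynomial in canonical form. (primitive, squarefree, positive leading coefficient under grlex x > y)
2*x^2 - 2*x*y - y^2 - y

First, degree: no degree-1 curve has this shape, so deg p = 2.
Next, from the visible intercepts: it crosses the x-axis at the gridline x = 0; among the integer gridlines, it crosses the y-axis at y ∈ {-1, 0}.
Finally, together with the visible shape, these determine p as stated.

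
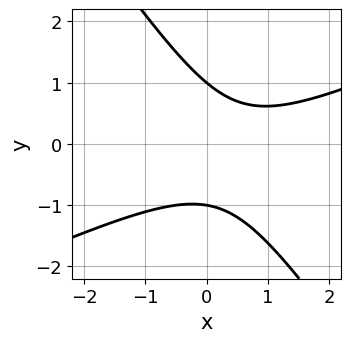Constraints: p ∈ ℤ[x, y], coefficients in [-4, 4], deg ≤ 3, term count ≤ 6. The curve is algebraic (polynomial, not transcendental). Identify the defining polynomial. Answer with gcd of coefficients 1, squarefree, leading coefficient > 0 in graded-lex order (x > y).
2*x^2 - 3*x*y - 3*y^2 - 2*x + 3

1. Degree: no degree-1 curve has this shape, so deg p = 2.
2. Reading off the gridlines: among the integer gridlines, it crosses the y-axis at y ∈ {-1, 1}; the curve avoids every integer x-axis point in the box.
3. The integer polynomial consistent with all of this is the stated p.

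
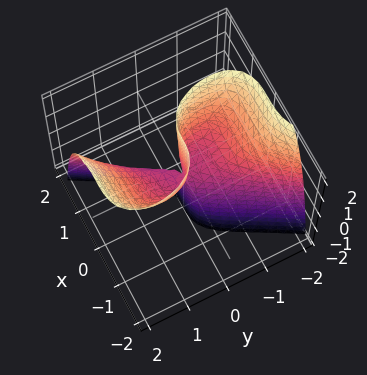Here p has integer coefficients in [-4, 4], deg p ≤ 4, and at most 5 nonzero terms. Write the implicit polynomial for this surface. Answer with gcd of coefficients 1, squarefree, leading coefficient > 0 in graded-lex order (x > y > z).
First, deg p = 3. No degree-2 surface has this shape.
Next, against the integer gridlines: the visible z-axis segment lies entirely on the surface; one x-axis crossing is at x = 0.
Finally, fitting integer coefficients to these (and the overall shape) gives p.

3*x^3 - y^3 + 2*y*z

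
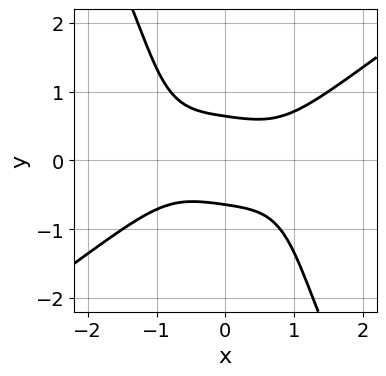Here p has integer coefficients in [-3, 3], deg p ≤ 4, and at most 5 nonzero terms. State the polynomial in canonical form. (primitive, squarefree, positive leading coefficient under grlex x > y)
First, the degree is 4 — no degree-3 curve has this shape.
Next, observable constraints: no x-intercept at any integer in the box.
Finally, putting this together gives p.

x^4 - 2*x*y^3 - y^4 - 2*y^2 + 1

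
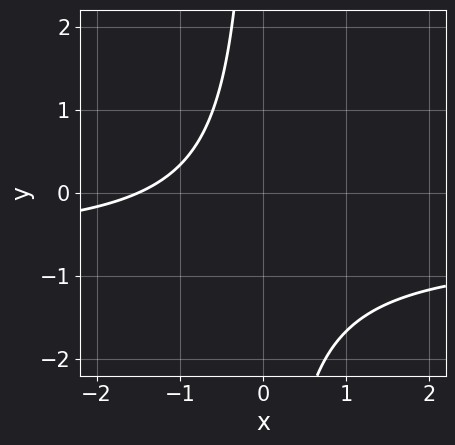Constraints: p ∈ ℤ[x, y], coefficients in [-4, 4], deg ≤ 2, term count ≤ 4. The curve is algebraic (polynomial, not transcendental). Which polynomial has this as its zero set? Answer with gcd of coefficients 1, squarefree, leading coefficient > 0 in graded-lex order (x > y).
3*x*y + 2*x + 3

The degree is 2 — the shape is more complex than any degree-1 curve.
From the axis intercepts and sections: it misses every integer gridline on the y-axis.
Putting this together gives p.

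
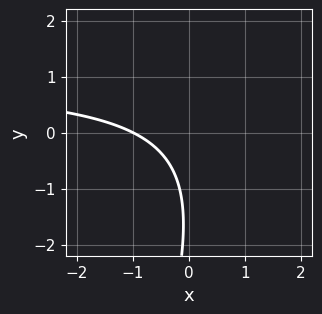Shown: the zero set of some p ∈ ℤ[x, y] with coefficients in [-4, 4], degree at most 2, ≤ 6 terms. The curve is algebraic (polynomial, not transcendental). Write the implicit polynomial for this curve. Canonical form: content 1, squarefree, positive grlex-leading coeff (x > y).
1. deg p = 2. The shape is more complex than any degree-1 curve.
2. Observable constraints: no y-intercept at any integer in the box; it meets the x-axis at x = -1 (among the integer gridlines).
3. These observations pin down the coefficients.

3*x*y - y^2 - 3*x - 3*y - 3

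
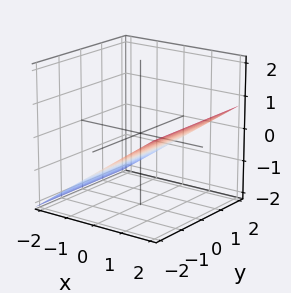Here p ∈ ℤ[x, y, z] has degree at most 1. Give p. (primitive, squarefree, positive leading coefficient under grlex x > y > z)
2*x - 3*z - 2

(a) Degree: the surface is flat (a plane), so deg p = 1.
(b) From the visible intercepts: it meets the x-axis at x = 1 (among the integer gridlines); it misses every integer gridline on the y-axis.
(c) Putting this together gives p.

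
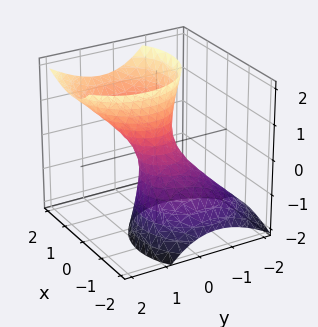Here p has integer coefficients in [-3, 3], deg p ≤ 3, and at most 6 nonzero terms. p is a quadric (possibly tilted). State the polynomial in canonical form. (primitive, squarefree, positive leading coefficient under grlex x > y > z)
3*x^2 - 3*x*z + 3*y^2 - 2*y*z - z^2 - 1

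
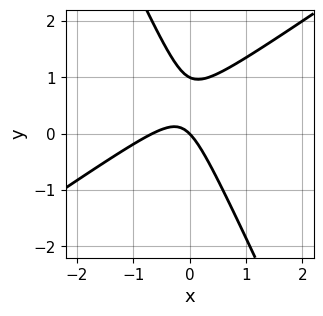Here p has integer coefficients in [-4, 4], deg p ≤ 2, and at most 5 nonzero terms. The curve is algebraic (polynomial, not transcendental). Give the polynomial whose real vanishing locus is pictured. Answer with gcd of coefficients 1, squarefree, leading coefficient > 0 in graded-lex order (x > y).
3*x^2 - 3*x*y - 2*y^2 + 2*x + 2*y

deg p = 2.
Observable constraints: one x-axis crossing is at x = 0; the y-axis gridline crossings are at y ∈ {0, 1}.
Solving for integer coefficients yields p as stated.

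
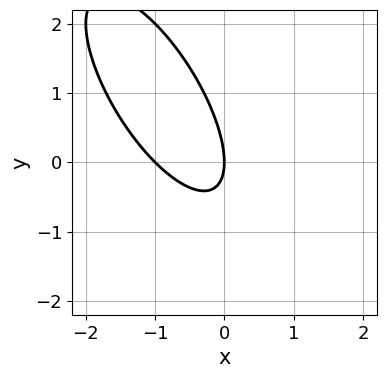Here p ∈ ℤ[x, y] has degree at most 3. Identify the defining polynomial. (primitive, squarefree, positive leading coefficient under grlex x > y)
2*x^2 + 2*x*y + y^2 + 2*x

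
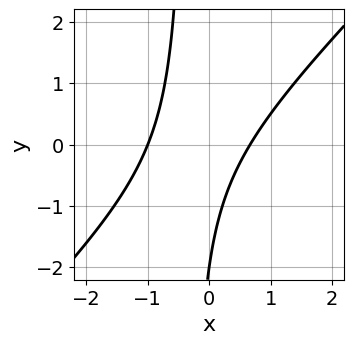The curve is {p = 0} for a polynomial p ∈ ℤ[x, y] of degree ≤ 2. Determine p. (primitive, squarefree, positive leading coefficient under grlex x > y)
3*x^2 - 3*x*y + x - y - 2

First, degree: no degree-1 curve has this shape, so deg p = 2.
Then, observable constraints: it crosses the y-axis at the gridline y = -2; one x-axis crossing is at x = -1.
Finally, together with the visible shape, these determine p as stated.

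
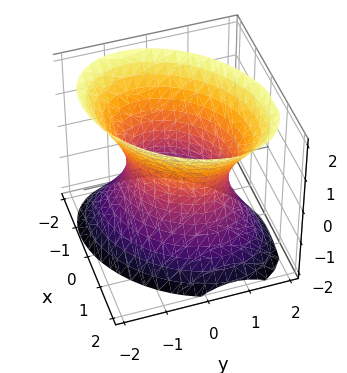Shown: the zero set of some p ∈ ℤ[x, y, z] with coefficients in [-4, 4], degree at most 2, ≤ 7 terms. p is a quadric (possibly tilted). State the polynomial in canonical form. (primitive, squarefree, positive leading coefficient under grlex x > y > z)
First, deg p = 2. The shape is more complex than any degree-1 surface.
Next, reading off the gridlines: the surface avoids every integer z-axis point in the box; the x-axis gridline crossings are at x ∈ {-1, 1}; among the integer gridlines, it crosses the y-axis at y ∈ {-1, 1}.
Finally, putting this together gives p.

3*x^2 - 2*x*y + 3*y^2 - 2*z^2 - 3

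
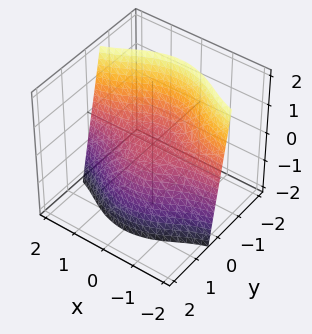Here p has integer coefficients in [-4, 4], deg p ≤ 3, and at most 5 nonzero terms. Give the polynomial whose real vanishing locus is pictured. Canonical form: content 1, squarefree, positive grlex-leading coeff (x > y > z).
x^2*y + y^3 + z

The degree is 3 — a generic line meets the surface in up to 3 points.
From the visible intercepts: it meets the y-axis at y = 0 (among the integer gridlines); one z-axis crossing is at z = 0; the visible x-axis segment lies entirely on the surface.
Putting this together gives p.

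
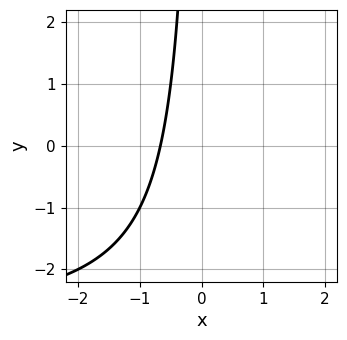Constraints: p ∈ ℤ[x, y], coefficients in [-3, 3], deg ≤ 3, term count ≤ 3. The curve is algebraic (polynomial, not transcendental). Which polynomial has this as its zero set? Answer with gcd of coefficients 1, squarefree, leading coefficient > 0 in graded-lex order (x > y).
1. The degree is 2 — a generic line meets the curve in up to 2 points.
2. From the visible intercepts: the curve avoids every integer y-axis point in the box.
3. The integer polynomial consistent with all of this is the stated p.

x*y + 3*x + 2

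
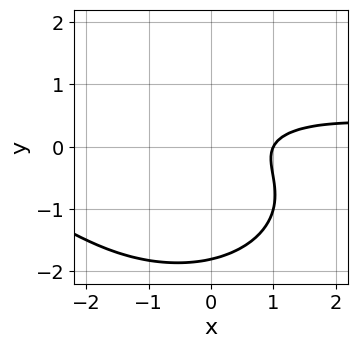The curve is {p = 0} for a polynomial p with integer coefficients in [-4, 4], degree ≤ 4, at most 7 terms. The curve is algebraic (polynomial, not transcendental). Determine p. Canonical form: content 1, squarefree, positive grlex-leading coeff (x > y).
x^2*y + 2*y^3 + 3*y^2 - 2*x + 2

Degree: no degree-2 curve has this shape, so deg p = 3.
Against the integer gridlines: one x-axis crossing is at x = 1.
Fitting integer coefficients to these (and the overall shape) gives p.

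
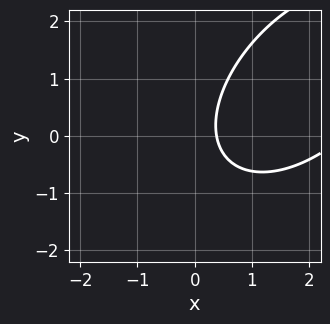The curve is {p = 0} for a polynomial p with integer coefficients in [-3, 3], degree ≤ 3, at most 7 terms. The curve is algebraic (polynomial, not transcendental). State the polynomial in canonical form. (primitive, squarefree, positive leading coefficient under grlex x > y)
x^2 - x*y + y^2 - 3*x + 1

1. deg p = 2.
2. Reading off the gridlines: the curve avoids every integer y-axis point in the box.
3. These observations pin down the coefficients.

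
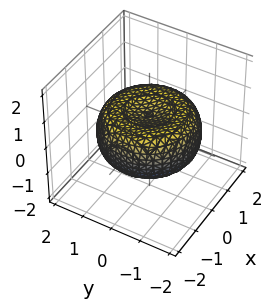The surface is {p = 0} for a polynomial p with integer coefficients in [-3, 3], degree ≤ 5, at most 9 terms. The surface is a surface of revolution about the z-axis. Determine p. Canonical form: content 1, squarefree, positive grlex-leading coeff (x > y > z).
x^4 + 2*x^2*y^2 + y^4 - 2*x^2 - 2*y^2 + 3*z^2 - 1

(a) Degree: the shape is more complex than any degree-3 surface, so deg p = 4.
(b) Symmetry: the surface is invariant under rotation about z: p = q(x² + y², z).
(c) Against the integer gridlines: a circular section at z = 0 has radius between 1 and 2.
(d) Solving for integer coefficients yields p as stated.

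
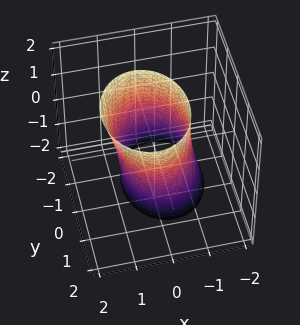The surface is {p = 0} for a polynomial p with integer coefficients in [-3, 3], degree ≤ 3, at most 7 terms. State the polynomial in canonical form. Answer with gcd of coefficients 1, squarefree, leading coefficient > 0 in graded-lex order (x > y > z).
1. Degree: a generic line meets the surface in up to 2 points, so deg p = 2.
2. From the axis intercepts and sections: the x-axis gridline crossings are at x ∈ {-1, 1}; no z-intercept at any integer in the box.
3. Matching integer coefficients to the picture gives p.

3*x^2 - x*z + 2*y^2 - y*z - 3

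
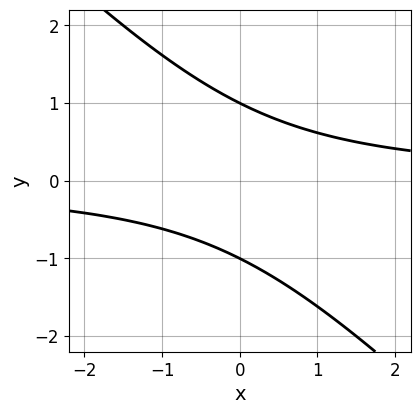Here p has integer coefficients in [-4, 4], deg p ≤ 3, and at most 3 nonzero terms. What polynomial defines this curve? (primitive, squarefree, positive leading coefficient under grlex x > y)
x*y + y^2 - 1

1. The degree is 2 — no degree-1 curve has this shape.
2. Checking where it meets the axes: the y-axis gridline crossings are at y ∈ {-1, 1}; no x-intercept at any integer in the box.
3. Solving for integer coefficients yields p as stated.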